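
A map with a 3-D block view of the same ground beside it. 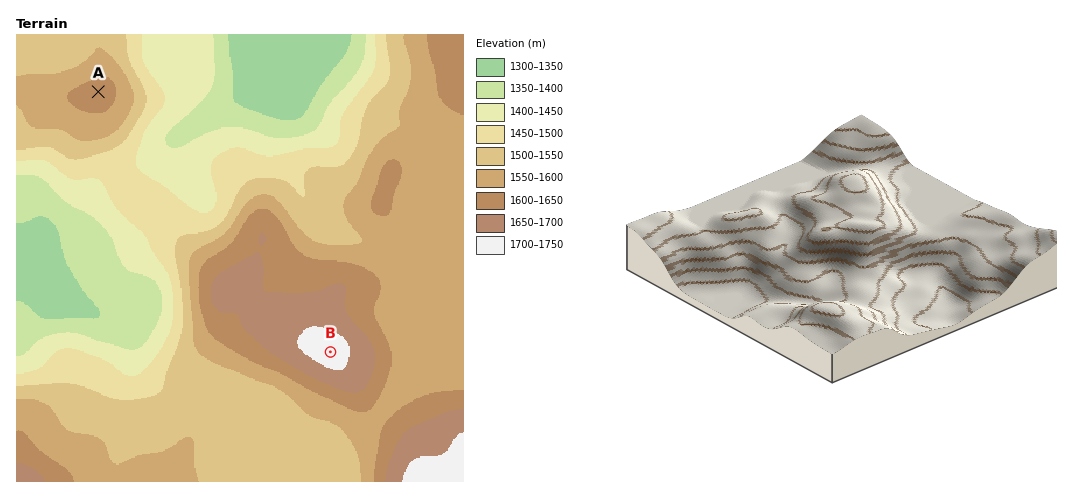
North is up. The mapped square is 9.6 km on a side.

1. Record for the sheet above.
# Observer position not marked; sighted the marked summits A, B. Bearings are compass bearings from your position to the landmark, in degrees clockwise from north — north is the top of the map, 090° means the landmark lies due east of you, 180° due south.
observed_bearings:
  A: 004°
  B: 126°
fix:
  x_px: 92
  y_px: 179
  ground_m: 1450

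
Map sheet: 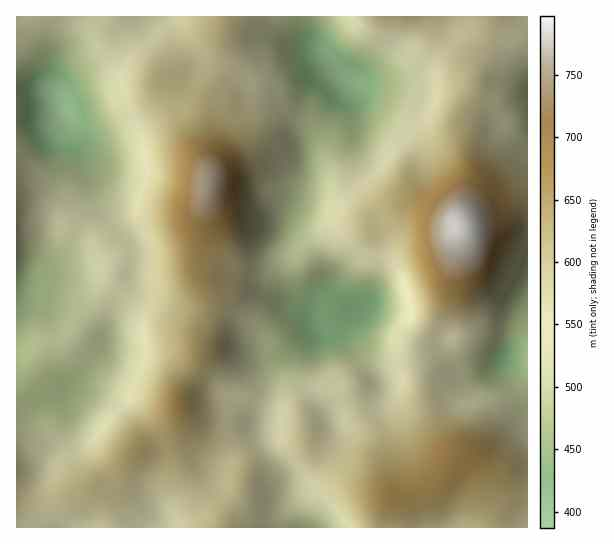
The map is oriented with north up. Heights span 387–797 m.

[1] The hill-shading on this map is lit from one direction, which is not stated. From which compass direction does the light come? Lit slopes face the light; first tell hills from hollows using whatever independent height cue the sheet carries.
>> W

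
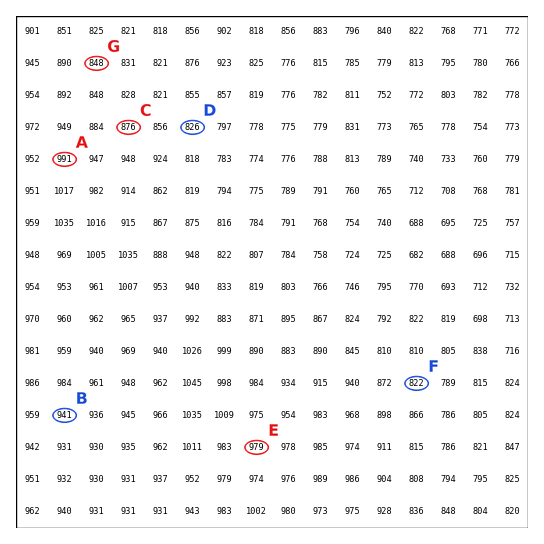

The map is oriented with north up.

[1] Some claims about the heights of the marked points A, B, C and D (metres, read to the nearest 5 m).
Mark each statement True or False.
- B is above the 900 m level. True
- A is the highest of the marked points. True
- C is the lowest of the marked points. False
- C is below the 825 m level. False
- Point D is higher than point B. False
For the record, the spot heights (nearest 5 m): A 990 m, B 940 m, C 875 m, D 825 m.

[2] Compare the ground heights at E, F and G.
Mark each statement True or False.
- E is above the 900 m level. True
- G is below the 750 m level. False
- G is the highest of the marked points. False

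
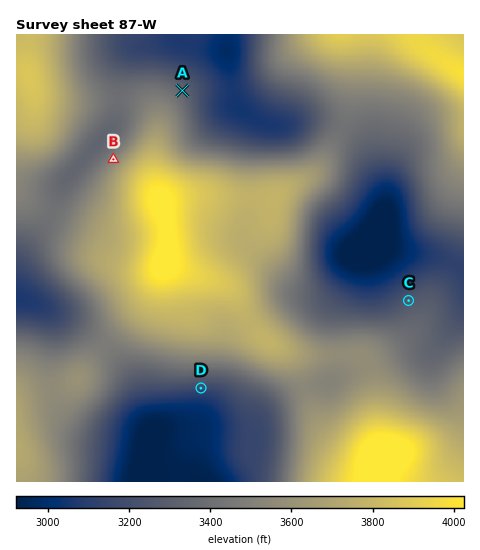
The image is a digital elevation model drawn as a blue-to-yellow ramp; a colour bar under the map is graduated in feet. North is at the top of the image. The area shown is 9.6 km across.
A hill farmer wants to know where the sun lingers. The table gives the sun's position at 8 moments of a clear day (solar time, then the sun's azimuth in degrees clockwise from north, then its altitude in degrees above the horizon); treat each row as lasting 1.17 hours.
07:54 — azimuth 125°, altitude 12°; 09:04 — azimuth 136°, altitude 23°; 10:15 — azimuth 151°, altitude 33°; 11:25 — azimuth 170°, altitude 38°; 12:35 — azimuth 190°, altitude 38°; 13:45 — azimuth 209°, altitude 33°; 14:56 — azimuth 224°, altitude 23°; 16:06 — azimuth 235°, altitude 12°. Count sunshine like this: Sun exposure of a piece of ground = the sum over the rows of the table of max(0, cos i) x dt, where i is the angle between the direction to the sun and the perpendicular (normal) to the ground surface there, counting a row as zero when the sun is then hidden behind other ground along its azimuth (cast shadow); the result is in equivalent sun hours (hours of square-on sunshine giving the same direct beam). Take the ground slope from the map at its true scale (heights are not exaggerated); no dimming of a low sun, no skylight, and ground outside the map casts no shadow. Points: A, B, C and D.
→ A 3.6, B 3.2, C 3.6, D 5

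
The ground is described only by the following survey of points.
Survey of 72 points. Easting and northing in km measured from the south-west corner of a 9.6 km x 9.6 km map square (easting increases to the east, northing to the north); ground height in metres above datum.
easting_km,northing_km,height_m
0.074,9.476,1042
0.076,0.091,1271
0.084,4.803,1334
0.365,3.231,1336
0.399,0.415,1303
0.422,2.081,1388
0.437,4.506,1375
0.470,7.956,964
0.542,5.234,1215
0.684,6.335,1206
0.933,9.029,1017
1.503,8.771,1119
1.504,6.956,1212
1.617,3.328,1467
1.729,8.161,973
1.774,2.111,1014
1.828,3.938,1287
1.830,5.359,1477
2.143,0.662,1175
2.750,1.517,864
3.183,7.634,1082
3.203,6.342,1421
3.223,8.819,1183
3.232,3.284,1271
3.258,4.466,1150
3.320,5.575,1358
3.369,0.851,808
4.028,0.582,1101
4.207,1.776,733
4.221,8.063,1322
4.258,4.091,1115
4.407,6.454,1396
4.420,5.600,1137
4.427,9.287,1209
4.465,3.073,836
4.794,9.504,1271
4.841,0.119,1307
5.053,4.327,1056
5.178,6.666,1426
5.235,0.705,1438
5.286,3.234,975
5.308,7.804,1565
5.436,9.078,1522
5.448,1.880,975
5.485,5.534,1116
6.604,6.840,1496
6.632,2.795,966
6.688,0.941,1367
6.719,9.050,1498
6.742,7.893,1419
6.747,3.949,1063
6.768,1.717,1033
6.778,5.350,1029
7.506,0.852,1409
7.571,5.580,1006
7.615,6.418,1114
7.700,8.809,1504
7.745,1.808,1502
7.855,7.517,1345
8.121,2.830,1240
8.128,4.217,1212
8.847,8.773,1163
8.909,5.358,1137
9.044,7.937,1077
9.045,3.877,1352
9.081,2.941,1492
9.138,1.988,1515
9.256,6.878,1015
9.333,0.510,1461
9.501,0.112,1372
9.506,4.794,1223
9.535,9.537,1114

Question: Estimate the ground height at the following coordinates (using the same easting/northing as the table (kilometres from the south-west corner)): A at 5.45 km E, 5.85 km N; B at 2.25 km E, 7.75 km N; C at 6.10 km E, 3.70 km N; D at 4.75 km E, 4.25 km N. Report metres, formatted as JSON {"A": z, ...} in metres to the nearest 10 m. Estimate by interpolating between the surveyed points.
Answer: {"A": 1130, "B": 1060, "C": 960, "D": 960}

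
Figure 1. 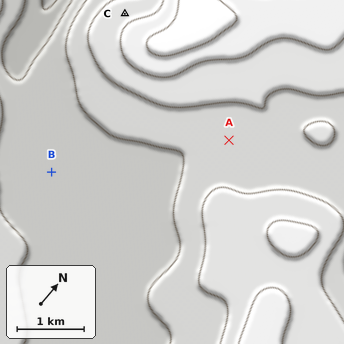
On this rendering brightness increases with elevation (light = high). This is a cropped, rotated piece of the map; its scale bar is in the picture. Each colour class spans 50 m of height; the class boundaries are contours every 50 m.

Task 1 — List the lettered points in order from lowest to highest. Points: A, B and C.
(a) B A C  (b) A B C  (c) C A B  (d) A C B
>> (a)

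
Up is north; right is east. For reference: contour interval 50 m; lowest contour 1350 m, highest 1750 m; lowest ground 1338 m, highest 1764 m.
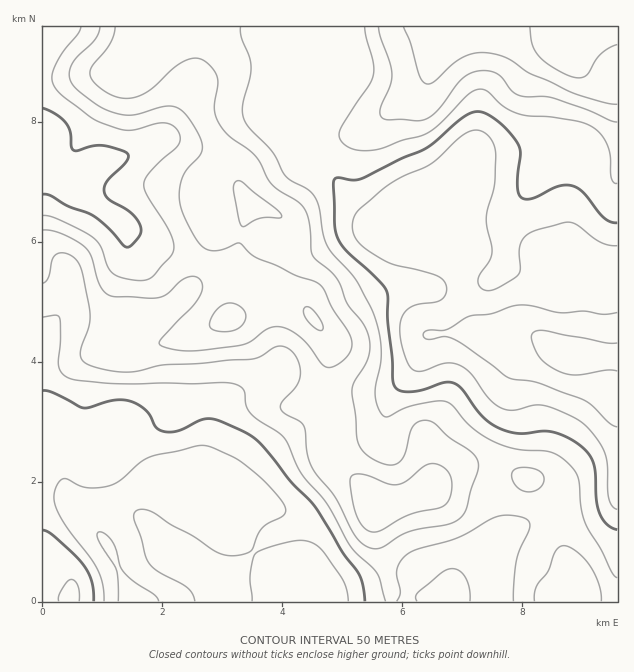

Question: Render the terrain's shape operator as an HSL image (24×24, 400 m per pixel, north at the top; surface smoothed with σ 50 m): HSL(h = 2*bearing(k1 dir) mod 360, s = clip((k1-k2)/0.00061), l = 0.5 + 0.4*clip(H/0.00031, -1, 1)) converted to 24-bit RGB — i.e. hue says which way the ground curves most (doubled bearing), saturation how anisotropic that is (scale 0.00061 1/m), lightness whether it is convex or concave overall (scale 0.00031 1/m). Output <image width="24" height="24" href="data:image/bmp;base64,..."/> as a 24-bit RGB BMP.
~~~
<image width="24" height="24" href="data:image/bmp;base64,Qk32BgAAAAAAADYAAAAoAAAAGAAAABgAAAABABgAAAAAAMAGAAATCwAAEwsAAAAAAAAAAAAAWDzP9/vQRRblKgJIYycbWGkeWdIlkb2BhHaWYFp+fH9/f2yALBZBpNItxOWHVm6tkIGkwcOhSjyKFh97ydWsVWC08PjTEwCyLcaG3f7NUABbaQKIrpXU1Obzsfb4Y2fOvliZdmJqcHtjbTRmVwg7qP8VbvkAJlMqVplGuJZogUyGG0KDxb6FZqxq2PenOQlsrPm5qB4JMwApSTx/dt6He9uTpDo9ZCwssER5un6tjF+cQhBUsB6j/v/Mgr45P00sTmsNMmMGNnQwH2hjjKhgwNiVqsxuGha2/rseNQQXMy5redjIltWph0Q0gU9RgH9/Uoh3ol9bkSFlTghQV8m57PPY6Lz0ckjKmcfHg+TmJ0yzP3U0HXIRrOpCt+FSAUhZuDorr0GeT6ZfGKwqiWhEgXZ2gH9/hXlyfVxcXR01bxQ7N3KPdv+utvbEh2v377X/3OPvaF63LB9vxkzNo924O9N25e6SAQoyhVONc2WewqDHw35RJWMgbX9Lf3VtkVBPeDJgaj+DXjTM1vXlkf/Lcu+vORFby3A358Gp3GXdESHij+D+3df0opPe6dTLGwBvkEiYd7NiUJF801yq3Eu+lbYwGFkZemxIXklYS4JWKKyo3vXJnORYO1AfHQwnv9pnlc1qfKW4bbXoOIrGpElPv3t0x6+OSACkX0KByamGRHNAQ2Q9tVZ53aO8XEC2T0yYc0/If5XVLuKdWucz2c6TTmmXAEKk2vHv1aWoWMNcQmtZUStPo6JUnrB5t4x6SyFrWDcpqaAdjEwgNkcaRpQoeaZJrFOJRJasLcvFXMTbxYPe28F1s8tLjbQ8AFtKL5947IeP0K6OQztfNDxojMaPdpiuyTR+lzmFZgr/64nQ12LbmY/hKrBQXGsmbXwfSGQlSIAiF3ohRTkp/5o708cvo9xQCKJxBS0uqcRM4aSLhzWdRYtsX70tTSocaVchvHlMEi5jyqXcyNLzsaX36MX/2qz/0J7oiVu4RN9VIFlOIBMg0/t7y+/f3O/hMZq/CBYrXJMjx6EhYiUusI1Le0EyZzQnd2IyiHwUG3x+RItL6rU4RnIsOGsmM17U7a/77NT32s7xSgLYNoX1zP/bgMjh37SqiRdcJQ4jZHgTenYYdV8eYXEeURoUlIUyTZR+jLaeGrljGxNS/a5RflIiXJkVAXYiImI538iDx1CJZj7Njefx4fa+ZmhCuERB9gDgWBzorM3bYB/Nz4iHUEyPU17CvOXnUZXahoispWHXBAIx9JSJ1KWbquK+P258FHRviNZweZq7ksnYS82p2KqKko3OXEvKdjvekHXg0WLENhas7LrrjIPfbMbjknK9j0GDlY1udQ0RDwwnceE25e/QvJKugcXjDJXtTqpxsb42blIenX0ELf8IQ4FCURIvWRwWeV0wgm9ceYB+i48g181sZ0hAclRCgVpoqnc6URZQT9PFYf/BruW1sePYaVy2WiFjckJM1YNNgjiB2PnSW8hSNCAdNxlEgH9/gH9/gH9/fn2Ahx/A2aZiZHJQZIiHfS5+2pt1QHv/qO3vYd+2ftN4pWZEdTZCXD93ZE+Ek86TxPr/y83y50m2kA+CGHMhS39ef4B/f3+Afn6AIkmZ8oakvItxQVtmNjR53t+2ZazIq3KrwZFDi5Qbbmgofn1FOWNtYY6trO2hMKQnUjImxAg3oQ1jzoprG14XJF8TXINbf3+AJjpouGl46sTHV0/OI27d39urh49rTnSXvrHe47r3x2jSmalfHcjBN9/Ewt+7s0DAaB1Zfhg+sGJ3yXp2qnB5hqBKAG0VQX1dNi5sdZQ+3dhkl1VQM0Nl5slMgbOcUeXWc9/gOyzk+Mz/3Nf0QFrcQaxmg503Wg82fj+OWV3XsIbg5ZrV1X+93nCDftA/Bi0bIRIYkcIqn8M5jm1FLhkc6/AAo+TNhs3QQXCAOy5OmnxD/2cnlictoZA/Y2Y3RDhuf4B/QH5aLmyJ2Y7X743f57Hc8tTYDiSdDxyT0M1uh5s9ZRwefD8tg+uGhNgAOEMSLhYRQD4aMmMm2H9vwYmZuoKgcm6jLE56f3+Af4B/K3NmNmVU1jc81ZCF9LqrYSaDCyAzzLaDzkeshT/J0Pv0ccTj8bROPzsWCkUdYIKAQn5hPqw1xpKFp4SRv4qyNSmJf3+Af3+AamiAKhE4y8Q4lsR55pqg1DvnHz3tNbvdr1fU1fbrhL+mY1Z14ZSrza3mcMjmD0p+f4B/WIJcoqo5sqhGkopOUTp1f3+Af3+ATz1/Vxel0eW9YK59t2txtpLKQ3XGRDCpgqnFxsqOoniNXGCj"/>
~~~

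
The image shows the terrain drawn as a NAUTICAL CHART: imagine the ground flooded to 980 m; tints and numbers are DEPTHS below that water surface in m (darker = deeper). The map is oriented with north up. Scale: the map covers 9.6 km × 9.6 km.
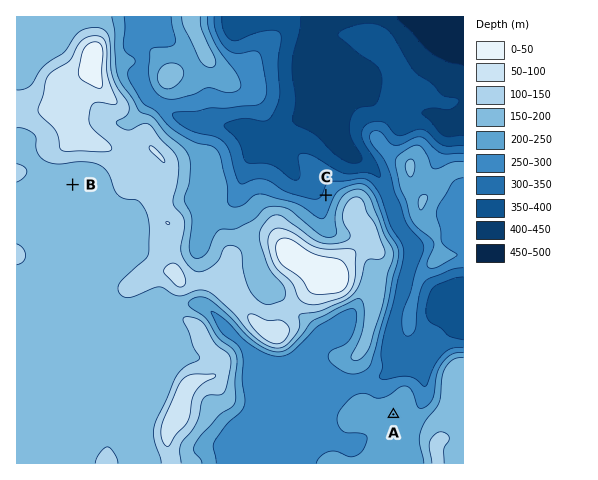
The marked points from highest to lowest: B A C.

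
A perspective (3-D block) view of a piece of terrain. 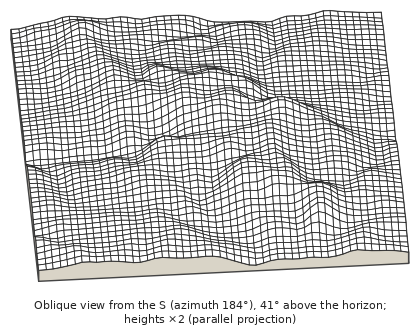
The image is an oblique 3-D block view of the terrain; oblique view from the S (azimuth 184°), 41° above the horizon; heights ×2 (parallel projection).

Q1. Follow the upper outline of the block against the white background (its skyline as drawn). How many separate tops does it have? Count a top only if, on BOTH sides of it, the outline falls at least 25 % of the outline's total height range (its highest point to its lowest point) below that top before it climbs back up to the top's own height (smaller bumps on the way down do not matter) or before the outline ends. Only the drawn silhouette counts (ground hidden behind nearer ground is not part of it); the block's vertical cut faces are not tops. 0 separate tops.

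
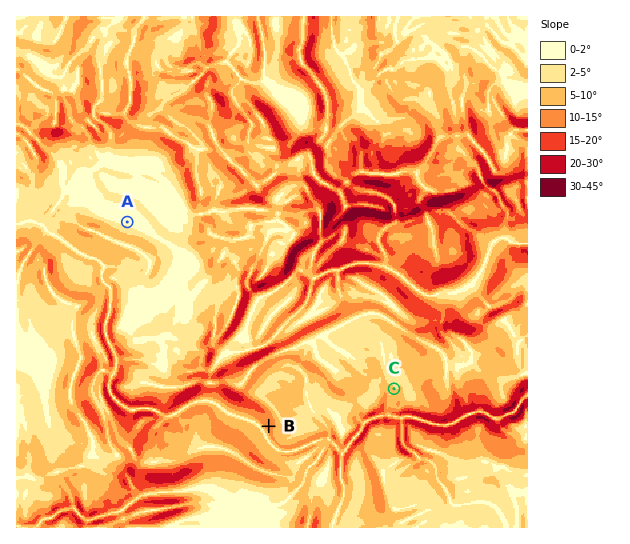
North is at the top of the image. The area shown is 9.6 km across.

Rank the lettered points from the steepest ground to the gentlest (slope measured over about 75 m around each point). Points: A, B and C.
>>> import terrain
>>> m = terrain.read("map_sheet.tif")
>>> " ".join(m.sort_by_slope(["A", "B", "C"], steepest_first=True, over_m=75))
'B C A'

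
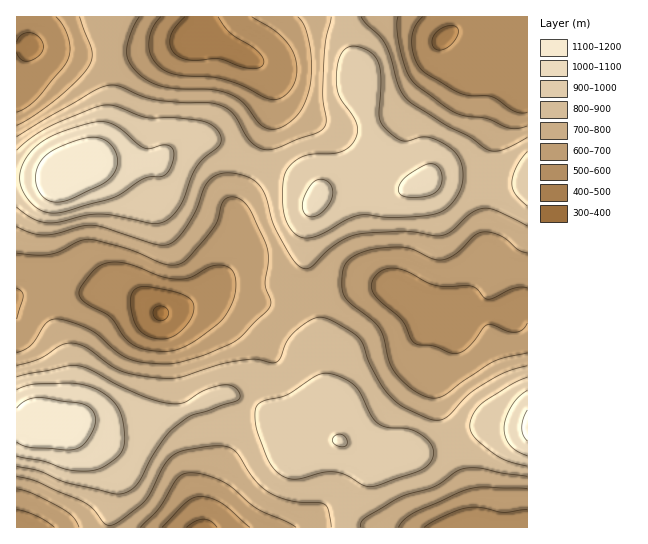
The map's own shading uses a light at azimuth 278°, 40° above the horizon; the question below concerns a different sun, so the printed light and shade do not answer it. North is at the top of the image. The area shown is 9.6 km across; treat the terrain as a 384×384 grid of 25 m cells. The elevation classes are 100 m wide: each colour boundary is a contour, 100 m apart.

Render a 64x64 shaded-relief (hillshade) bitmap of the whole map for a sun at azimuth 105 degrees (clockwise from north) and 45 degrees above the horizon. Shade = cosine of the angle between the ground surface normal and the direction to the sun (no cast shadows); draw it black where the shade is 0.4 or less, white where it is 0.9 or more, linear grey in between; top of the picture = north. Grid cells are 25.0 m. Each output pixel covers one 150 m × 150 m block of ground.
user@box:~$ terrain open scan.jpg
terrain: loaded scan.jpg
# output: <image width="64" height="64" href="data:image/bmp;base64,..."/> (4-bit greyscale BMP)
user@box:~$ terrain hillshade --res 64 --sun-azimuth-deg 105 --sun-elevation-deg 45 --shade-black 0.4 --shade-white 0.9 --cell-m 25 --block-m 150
<image width="64" height="64" href="data:image/bmp;base64,Qk12CAAAAAAAAHYAAAAoAAAAQAAAAEAAAAABAAQAAAAAAAAIAAATCwAAEwsAABAAAAAAAAAAAAAAABEREQAiIiIAMzMzAERERABVVVUAZmZmAHd3dwCIiIgAmZmZAKqqqgC7u7sAzMzMAN3d3QDu7u4A////AKmHdlVFeb3u7u7tuYdmZ3iIh3Z4mqvM3d3d3LqYiZqqmYd2ZVZ5vN7u7u3Kh2ZmeIiIh4iZq7zN3d3cy6mZmqqYd3dmZnis3e7u3cqHZmZ4iImZiImavMzMzM3Mupmaqoh3Znd3eKve7/7cuodmZneImqqZiIq8zMzMzcy6qqqqh3Zmd4iJq97//typh3ZmZ3iau6mHibzMy7zN3LuqqqqHZlZ4mZmr3v/+26mIdmZmeJu7uod5q8zLvM3cu6mamYdmVomaqqve//7LqYh3ZmZ4mru6mImru7vM3cy6mZmYh3Zniqu7u97//sqZmIdlVmiau6qYmaqru8zdy6qYiIiIiHiavMu7ze/9yqqZh2VVZ5qqqZmqqqqrzdzKmYd3d4iZmavMzLvN3u3LqqmXZVZniZmZmqqqmZvMzLmIdmZmeKqqq83cu7zd3cu7qphlVniIiImau6mYmru7qId2VEV4q7u7zdzLu8zcy7u6mGZneIiHeJq7qYiJqqmHd3ZTM2ebu7vM3cy7vMu7u7qodmeImYd4mru6mImpl2ZWdlMiVoq6qrzd3Lu7u7u7u6l3d4iZiIiau7qZiZl2VEVmUyJFeamZq8zMuqqqqqq7qYh3iIiIiaq8u6qZmHUzNFZTIURomIiavMu6qZmYmaqqmYiIiIiJq7zLu6qYdTIjRVMhNGd4iImruqmZiHd4maqpmId3eImrvMy7uql1MhI0QyIzVmd3iaqpmYiHZmeImqqYh2Z3iaq8zMu6qYZCIiMzIjNFVneJqpmIh3ZlVWeJqpmGZmeJmrzNzLqph1QyIjMiM0RVZ4mqmId3ZlREVXiZqYdmZ4mavM3cupmYdUMzMzMzNEVomqqph2ZlREREVniZh2Z3iaq83dy6mZmHVEREQzMzRWiau6qXdlRERERVZ4iHd3iZqrzd3bqZmZh2VVVVRDRFeJq7u6h2VDNERVVmeHd3eJqqvN7typmZmIdnd2ZERFZ4mrvMuodUM0RVVVZ3ZmZ4mqq83d3KmZmZiHiId0RFZ4mau8zLqGQzRFVVVndmVmiaqqvN3LqZmZmIiZmHVVZ4iZqrzd25ZDNEVVVWd2ZVZ5qqq7zMupmZmYiZqYhVVomZmavN7duFREVVVVZ3dmZomqqru7uqmZmZiJqqmGZniaqqqr3u25ZVVmVVVnh3dniaqru7upmZmZmJmqqYd3eKqqqqvN3Kl2d3dlRWeIh3iau7u7uqmJmZmZmaqpmIiJq7u7u8zLmIiZmGVEV3iIiavMzMu7qYiZqpmZmqqpmZmru7u7u6mIiau5hlRWd3iKvM3dzLupiJmqqpmaqqmZmau8zLuqh3iazMqXZVZmd5q83d3Mu6mIiau6qZmaqqmaq8zMuph2eKvdy5h2ZVVnis3d3My6mYiJq7upiJmqqqq7u7uqh2Z4rN3LqYh2VFaKzd3MzLqph4m8zLqIiZmaq7zLqpmHZ4m93cu6mXZERorN3cy7uqmHibzdypd4iZqrzMupiHd4ms3dy7qphkM1is3dzLuqqYiJvN3KmHeIiavMy5h3d4mrze3Mu6l1MjWKzd3LuqqqmZq93cqYd3d4mrzLmHeIiaze7ty7qXQiJHq93cuqqqqZqr3dypiHdmaJvMupiImZrN7u3LuoYyEjabzdy6qaqqqrzd3KmId1VXm8y7qpqZmr3v7ty5hjIRNYrN3LqZmqq7zN3cqYd3M0aLzMy7u6qave/+3Ll1QhI1erzMuoiJqrvN7cuph2YzNYrN3MzMupq87/7suXZDIjV5rMy5h3iaq83u26h2ZiI1ebzczd3Lqrzv/typhlRDRWiry6mHd4ibze7bmGZVIjRoq8zN3cuqrO/+26mHZlRFZ5q7qYh2d4q97tyXZUMRJGiau83dy6qs3u7bqZiHZVVniaqpiHdmebze3KhkMgEjV4mavd3Lqave7cuqqYdlVWeIiZmZh2Zoq93cqGQyABNGd4m83cupq83cy7u6l2VVZ3d3iZmYdmebzMuodSEAATRWeKvMupiavMzMzLuXZVVmd2Z4mqmHZ5q7u6l1MQAAE0Rnmry6iImru7vMy6hkRWZmZWeaqph4mqqqqYZCAAABI0Z5q6mHiJqqu83cqGVFZmZlaJqqmYmqqZmZmFMAAAAiNWiqqYd3iJmrzdy5dUVWZlVoqqqZmqqZiJmpdRAAABI0aJqZh3d3iJq83Ll2RFVVVnm7uqqqqqmIiaqHMgAAEiNXiZmHd3ZniavMuYZEQ0RWirzLuqq6qYeJqphUIREiM1eJmYd2ZmZ4mrupdkMiI1eazdy7qrqpiImrqXUyIiM0VomZmHdmVmeJqpl2QhASR5vN3cu6uqmYiau6h1MzM0VniqqZh2ZmZ4iZmHZCAAE2m97u3LqqqpmJqrqHZEMzRWeau6qYdmZ4iZiHdkIAADWL3v/tuqmZmZmqqph1RENFaKu7u6mHd3iZmIdlQgAANYrO//7KmImZmZqqmXZUREV5rMzMuph3iZmYh2ZDEAE1is3//tuYiJmZqqqph1QzRXm83d3LqYeImZh3ZlMREkaJve//7Kh4iZmqu6qHZDNFeb3e7ty6mIiZiHd2VCIjRom87//sqYeImaq7qodlQ0V6ze7u7cuYiIiId3dkMzRnmqze/+25iHiJq7uqh2VDRXrN7u7u26h3d3h3d2VEVniavN7v7cuYiImru6qHZURFes3u7u7cqXdmd3eHdlVniaq7ze7ty6mIiaq7"/>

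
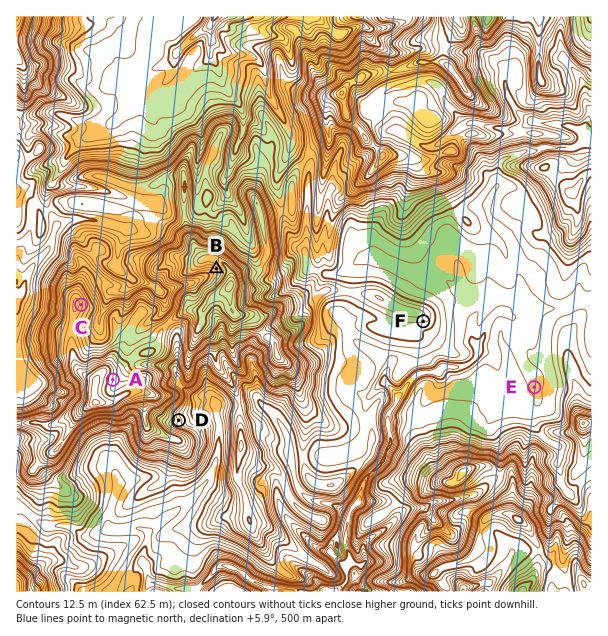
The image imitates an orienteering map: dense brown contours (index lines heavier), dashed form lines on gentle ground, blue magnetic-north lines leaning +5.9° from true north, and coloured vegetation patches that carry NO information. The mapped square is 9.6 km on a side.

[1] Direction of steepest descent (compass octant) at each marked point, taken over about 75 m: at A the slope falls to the E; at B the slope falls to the SW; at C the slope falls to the E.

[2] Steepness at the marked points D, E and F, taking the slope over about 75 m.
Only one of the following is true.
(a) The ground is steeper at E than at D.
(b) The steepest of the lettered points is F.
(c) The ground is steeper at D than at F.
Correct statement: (c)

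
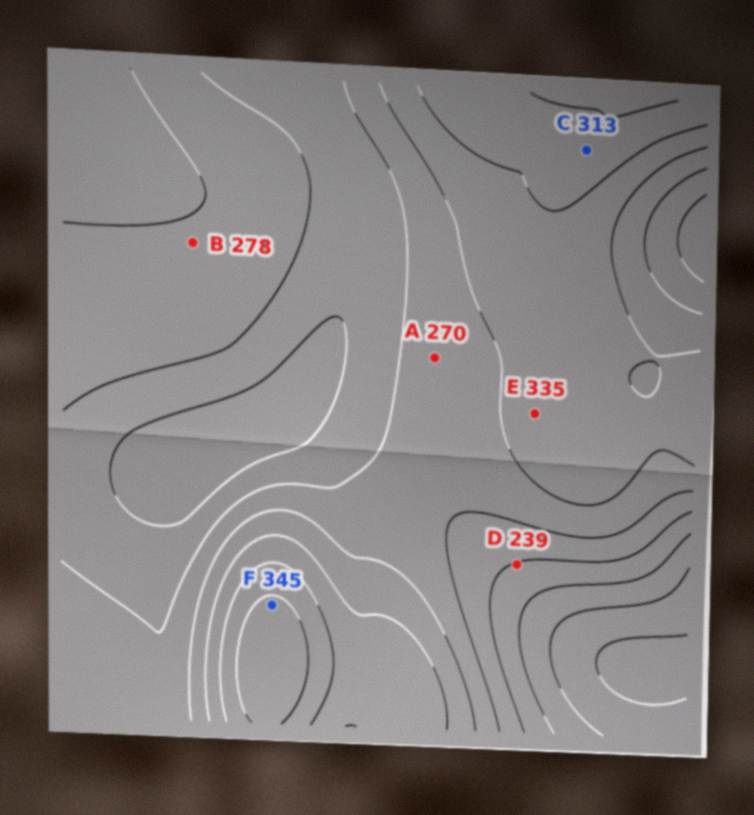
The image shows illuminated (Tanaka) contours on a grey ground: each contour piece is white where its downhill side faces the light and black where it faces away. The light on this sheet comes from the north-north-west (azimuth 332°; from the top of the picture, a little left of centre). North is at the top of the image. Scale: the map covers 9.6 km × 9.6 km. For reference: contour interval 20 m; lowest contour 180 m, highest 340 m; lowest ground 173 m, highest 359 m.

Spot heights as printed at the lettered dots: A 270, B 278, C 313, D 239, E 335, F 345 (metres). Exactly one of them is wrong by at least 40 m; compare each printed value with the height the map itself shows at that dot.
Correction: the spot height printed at E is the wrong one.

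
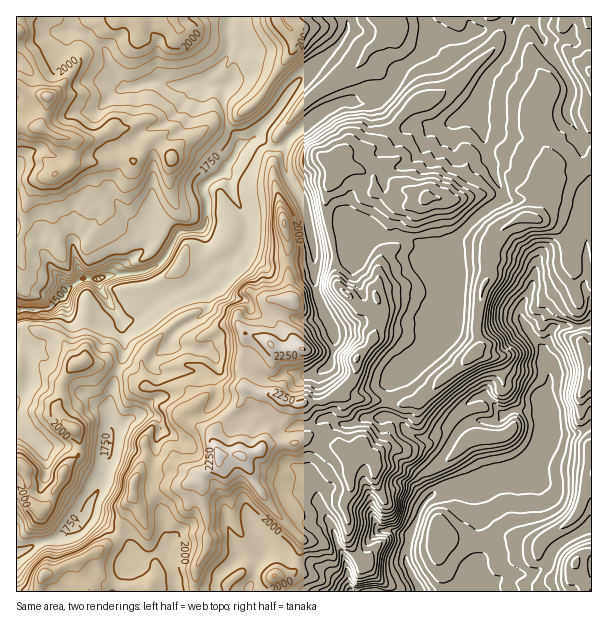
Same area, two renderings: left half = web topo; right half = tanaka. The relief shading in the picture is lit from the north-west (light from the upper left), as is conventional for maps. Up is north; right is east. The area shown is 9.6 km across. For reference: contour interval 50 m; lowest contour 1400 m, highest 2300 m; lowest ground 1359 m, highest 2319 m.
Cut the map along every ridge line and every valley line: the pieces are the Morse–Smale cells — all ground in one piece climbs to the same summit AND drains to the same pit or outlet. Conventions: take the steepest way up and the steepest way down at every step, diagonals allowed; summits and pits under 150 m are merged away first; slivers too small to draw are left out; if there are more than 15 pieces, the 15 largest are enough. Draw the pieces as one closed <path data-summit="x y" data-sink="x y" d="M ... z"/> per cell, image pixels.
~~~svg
<path data-summit="219 455" data-sink="17 311" d="M591 16l-244 0 1 13-8 13-38 33-44 59-20 13-12 23-22 16 4 21 0 12-2 6-5 5-21 2-14 25-10 9-9 5-31 3-15 4-20 0-14 12-3 10 6 15 5 5 8 4 28 1 8-3 1-3 2 1 2 34-9 21-7 33 2 11-2 49-5 14-13 22-4 11 18 8 10 9 13 7 5 10 0 12 2 3 9-6 21-6 4 2 7 22 1 15 18 0 2-24 10-19 0-32-4-16-2-23 3-3 10-5 5-5 0-12-4-8-2-10 29-32 5-14 15 6 14 2 6 6 9 2 34-2 15-8 12 4 32 2 19 4 18-4 56-49 4-4-4-24 5-32 7-13 2-29 6-13 10-10 13-8 17 0 4-3 4-11 2-21 5-8 21-1 20-12z"/><path data-summit="219 455" data-sink="420 591" d="M591 163l-19 11-21 1-5 8-2 21-4 11-4 3-17 0-13 8-10 10-6 13-2 29-6 9-2 13-4 23 4 24-12 13-22 16-26 24-21 4-16-4-32-2-12-4-15 8-34 2-9-2-6-6-14-2-13-6-4 2-3 12-29 32 0 6 6 12 0 12-5 5-10 5-3 3 2 23 4 16 0 32-10 19-1 25 281-1-4-19 8-17 0-9-5-52-3-6 23-12 24-6 21-21 8-18-2-9 1-11-5-10 8-20-2-13-4-9 0-12 4-6 0-6 7-9 27 0 10-3z"/><path data-summit="47 96" data-sink="17 311" d="M230 16l-214 1 0 16 3 11 17 24 2 19 4 6 6 3-2 15-7 16-23-1 1 184 33-2 16-14 3-6 12-10 20 0 15-4 31-3 9-5 10-9 14-25 21-2 5-5 2-18-4-21 22-16 14-24-2-8-10-12-5-25 1-12-8-4-11-1 24-30z"/><path data-summit="426 198" data-sink="17 311" d="M378 102l-34 0-15 6-15 8-28 27 0 28 16 29 13 54 19-2-8-34 0-23 8-18-1-13 21 4 18 8 2 4 0 11 13 8 11-1 7-6 8 0 10 4 3 2-3 2-21 6-8 7-4 14 0 9 11 0 28 12 6 0 17-7 30-29 20-14 0-7-6-11-14-49-7-14-1-9-16 12-18 7-8 0-12-5-16 4-14-10z"/><path data-summit="24 467" data-sink="17 311" d="M63 296l-15 13 2 17-6 15-6 5-11 2-2 2 5 16 0 12-4 9-10 12 1 154 22-11 15-2 21-12 11-13 4-11 12-19 6-17 2-27 0-22-2-11 7-33 9-21-2-34-2-1-1 3-8 3-33-3-8-7z"/><path data-summit="576 563" data-sink="420 591" d="M591 426l-18 8-15 0-10-2-8 17-21 21-24 6-23 12 3 6 5 52 0 9-8 17 5 20 115-1z"/><path data-summit="282 17" data-sink="17 311" d="M345 16l-115 1-1 37-24 30 11 1 8 4-1 12 5 25 7 8 5 11 18-11 44-59 38-33 8-13z"/><path data-summit="44 575" data-sink="17 311" d="M89 516l-3 0-11 12-12 7-9 5-15 2-23 12 1 38 21 0 6-18 9-2 21-10 2 2 3 17 11 11 38 0 9-3 12 3 27-1-1-15-8-23-11 0-13 5-9 6-2-3 0-12-5-10z"/><path data-summit="591 374" data-sink="420 591" d="M591 324l-9 2-27 0-5 6-2 9-4 6 0 12 4 9 2 13-8 20 5 10 0 17 4 5 22 1 19-9z"/><path data-summit="426 198" data-sink="420 591" d="M335 164l-3 1 2 12-8 18 0 23 9 35 15-5 7-8 8 0 6-4 18 0 5-23 8-7 14-2 10-6-13-6-8 0-7 6-11 1-13-8 0-11-2-4-18-8z"/><path data-summit="219 455" data-sink="420 591" d="M389 236l-18 0-6 4-8 0-7 8-16 6 2 25 2 8 24 21 10 0 6-3 0-33 6-18 7-8z"/><path data-summit="47 96" data-sink="420 591" d="M17 34l-1 91 23 2 7-16 2-15-6-2-4-7-2-19-8-14-8-7z"/><path data-summit="219 455" data-sink="17 311" d="M47 308l-31 3 1 87 9-11 4-9 0-12-5-16 2-2 11-2 6-5 4-6 2-15z"/><path data-summit="44 575" data-sink="420 591" d="M74 562l-21 10-9 2-4 7-2 10 51 1-10-11-3-17z"/>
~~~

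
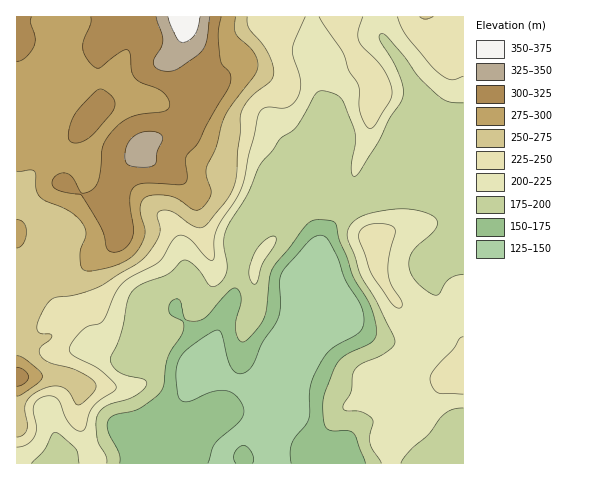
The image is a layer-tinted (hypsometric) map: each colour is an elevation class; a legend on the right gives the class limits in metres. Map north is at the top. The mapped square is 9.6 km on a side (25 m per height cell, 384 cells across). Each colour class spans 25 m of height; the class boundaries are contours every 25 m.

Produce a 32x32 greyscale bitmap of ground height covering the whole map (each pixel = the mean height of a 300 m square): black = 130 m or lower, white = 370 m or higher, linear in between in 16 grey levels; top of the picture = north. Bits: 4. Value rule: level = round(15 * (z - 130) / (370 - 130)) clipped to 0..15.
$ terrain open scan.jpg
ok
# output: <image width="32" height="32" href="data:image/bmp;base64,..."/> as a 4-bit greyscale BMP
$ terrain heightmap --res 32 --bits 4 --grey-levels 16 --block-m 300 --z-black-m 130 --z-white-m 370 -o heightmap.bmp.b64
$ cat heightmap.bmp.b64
<image width="32" height="32" href="data:image/bmp;base64,Qk12AgAAAAAAAHYAAAAoAAAAIAAAACAAAAABAAQAAAAAAAACAAATCwAAEwsAABAAAAAAAAAAAAAAABEREQAiIiIAMzMzAERERABVVVUAZmZmAHd3dwCIiIgAmZmZAKqqqgC7u7sAzMzMAN3d3QDu7u4A////AFRERUMiIiEREQEiIiRVQzRlRFVCIiIiEREBIiI1ZVREhlVlMiIiIiEQARIzNFVVRIZWdTMyIiIiEQASREREVUSGV4dUQyESIhAAEkRVVFVVqHiIdlQxEREQABI0VVVWZrmIh2REMREREAARNFVVVmeYd2VUNDIREiEAASNEVVVmiHZVVDNDERIhAAASI0VVVoh3ZlRDMyISMhAAARJFVVaId3ZlQzMzIkMhAAATVlVVmHd3ZUMzNDIzIQAAFGZVVZiIiHZEMzRDRCEAATVmVEWIiJmHZVRFVEQhAAJGZUREiIiaqYdlVlREMhASVmVERJiJmruodVZTREMRE2dlRESYiJq7qXZ3UzREIiRnZlREmIiavKh3iGQzRDMzVVVVRImZq8yoiJmGQzMzMzRERESJq7u7qqqpl1MzMzRDMzMzmauqvLu7qZhkMzM0QzMzM5mqqrzMy6mYZEMzNFQzNESaqqq83Mu6mGVEMzNUMzMzmaq7u8zMuph1VEMzVUMzM5mqu7u7u7uodlVDNFZTMzOZqru7u7vLqXZmVDRnZDNEqqqru7u7y7qHd2RFZ2VEVaqqq7u7vMu6mHdlVmdkRWaqqqu7vMzLuql2VVZ2VFZmuqqru7vd3LqYdlVWZUVmZruqq7u7zuy5h3ZlZmVFd3a6qqu7u97tuYd3ZmdlVnd3"/>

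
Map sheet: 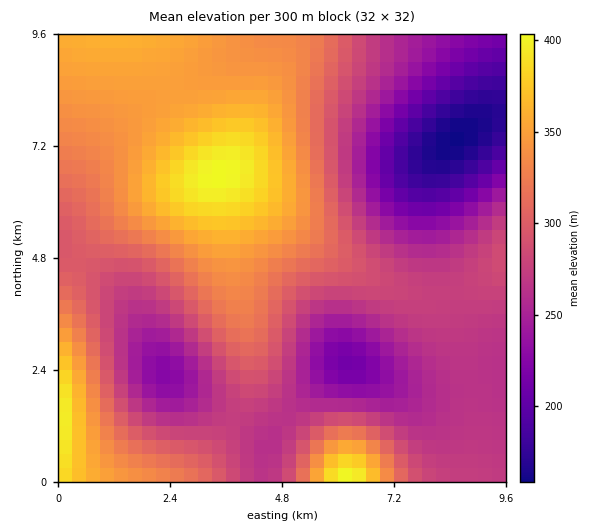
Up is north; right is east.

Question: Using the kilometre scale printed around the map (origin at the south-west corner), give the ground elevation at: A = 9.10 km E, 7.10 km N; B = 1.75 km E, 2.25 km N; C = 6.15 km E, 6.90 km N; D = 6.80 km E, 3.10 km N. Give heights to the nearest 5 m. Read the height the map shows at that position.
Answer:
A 175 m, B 240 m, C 270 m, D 240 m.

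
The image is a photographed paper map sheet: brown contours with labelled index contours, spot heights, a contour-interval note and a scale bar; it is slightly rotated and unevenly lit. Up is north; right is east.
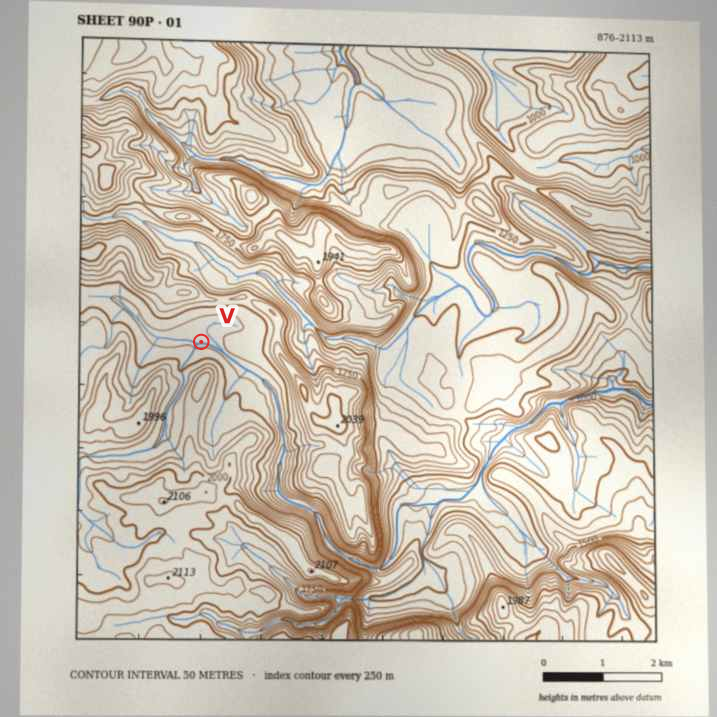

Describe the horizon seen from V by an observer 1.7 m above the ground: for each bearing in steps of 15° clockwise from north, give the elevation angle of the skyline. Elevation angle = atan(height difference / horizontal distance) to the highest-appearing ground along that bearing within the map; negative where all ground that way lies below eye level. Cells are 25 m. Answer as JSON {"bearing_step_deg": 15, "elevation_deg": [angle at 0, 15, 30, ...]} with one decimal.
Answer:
{"bearing_step_deg": 15, "elevation_deg": [10.7, 9.1, 7.5, 6.2, 7.1, 6.2, 7.4, 9.1, 8.4, 6.2, 13.4, 22.0, 22.1, 13.7, 8.6, 13.5, 8.9, 9.0, 6.9, 2.4, 5.2, 10.4, 13.4, 14.7]}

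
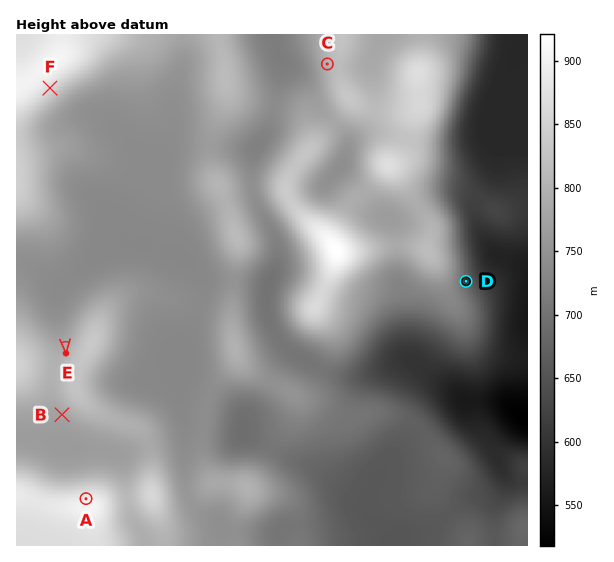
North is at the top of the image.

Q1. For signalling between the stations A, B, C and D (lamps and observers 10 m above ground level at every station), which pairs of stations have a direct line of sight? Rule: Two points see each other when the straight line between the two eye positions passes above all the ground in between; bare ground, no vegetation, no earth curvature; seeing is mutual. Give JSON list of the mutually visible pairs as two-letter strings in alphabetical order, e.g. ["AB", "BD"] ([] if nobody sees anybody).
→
["AB", "AC"]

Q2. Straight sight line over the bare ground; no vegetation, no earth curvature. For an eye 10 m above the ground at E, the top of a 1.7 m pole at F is in view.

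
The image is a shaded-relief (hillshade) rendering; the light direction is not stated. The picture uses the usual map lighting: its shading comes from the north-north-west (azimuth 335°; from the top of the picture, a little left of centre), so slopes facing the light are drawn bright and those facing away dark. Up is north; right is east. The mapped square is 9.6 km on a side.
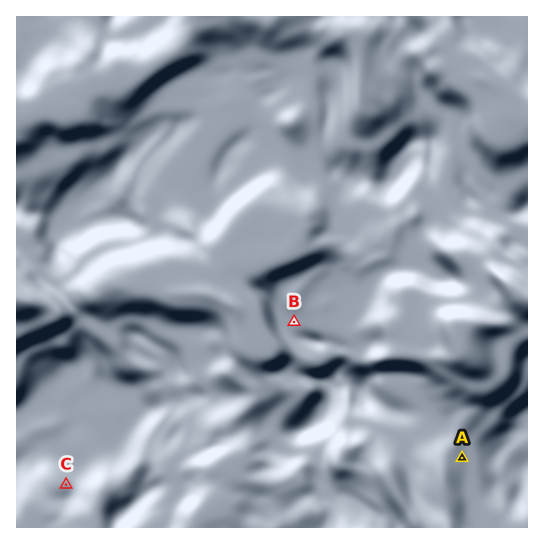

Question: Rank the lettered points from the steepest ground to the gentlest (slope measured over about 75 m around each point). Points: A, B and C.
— C A B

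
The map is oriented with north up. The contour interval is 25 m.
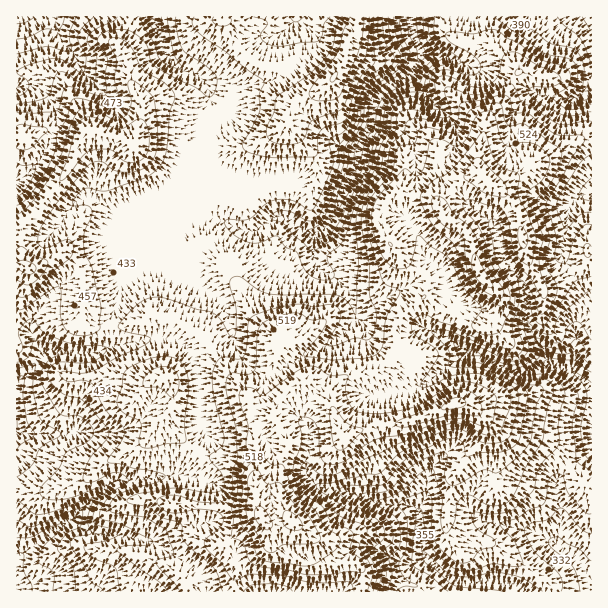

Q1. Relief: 290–615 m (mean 450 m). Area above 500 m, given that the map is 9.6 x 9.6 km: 22.6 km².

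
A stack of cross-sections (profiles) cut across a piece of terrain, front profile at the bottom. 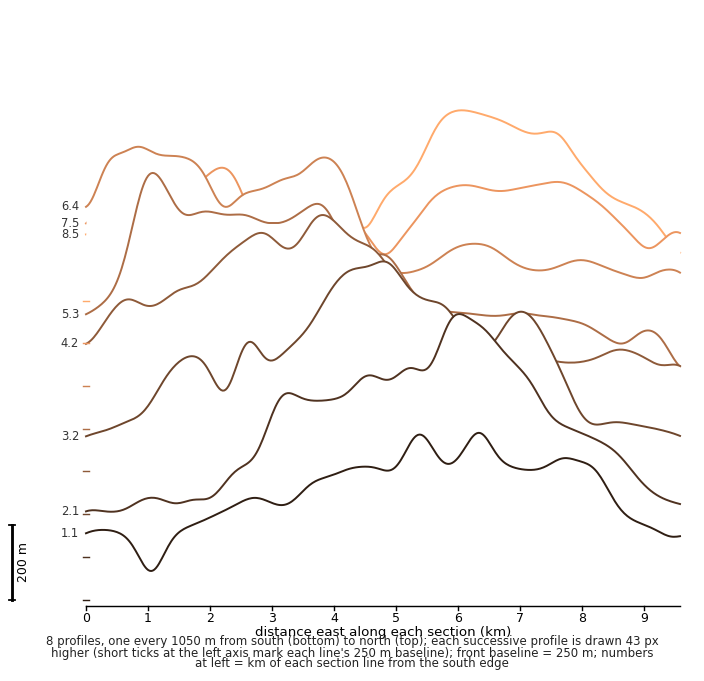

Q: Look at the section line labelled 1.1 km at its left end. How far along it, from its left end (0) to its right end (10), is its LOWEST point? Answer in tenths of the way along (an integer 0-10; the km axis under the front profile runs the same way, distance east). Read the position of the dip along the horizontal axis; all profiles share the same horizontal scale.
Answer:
1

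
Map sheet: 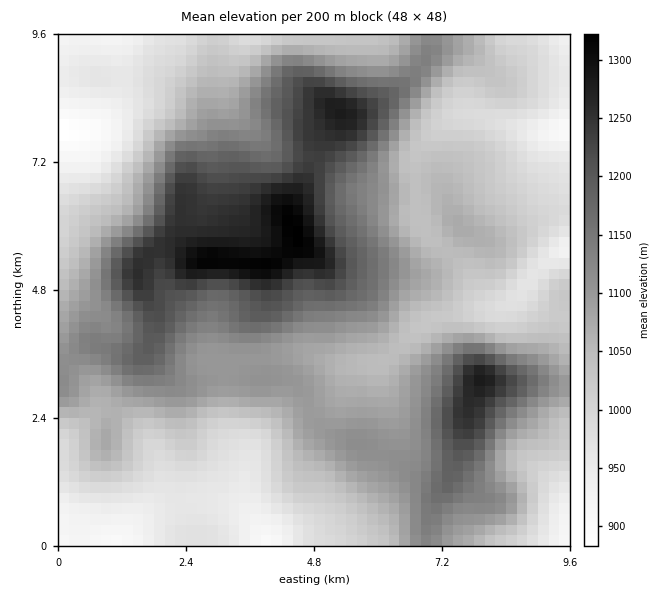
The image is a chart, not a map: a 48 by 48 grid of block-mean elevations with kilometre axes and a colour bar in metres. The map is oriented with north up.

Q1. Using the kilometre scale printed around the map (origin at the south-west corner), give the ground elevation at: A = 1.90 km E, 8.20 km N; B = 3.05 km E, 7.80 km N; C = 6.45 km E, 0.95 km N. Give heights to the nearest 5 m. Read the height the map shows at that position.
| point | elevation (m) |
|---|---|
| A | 995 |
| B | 1125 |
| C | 1100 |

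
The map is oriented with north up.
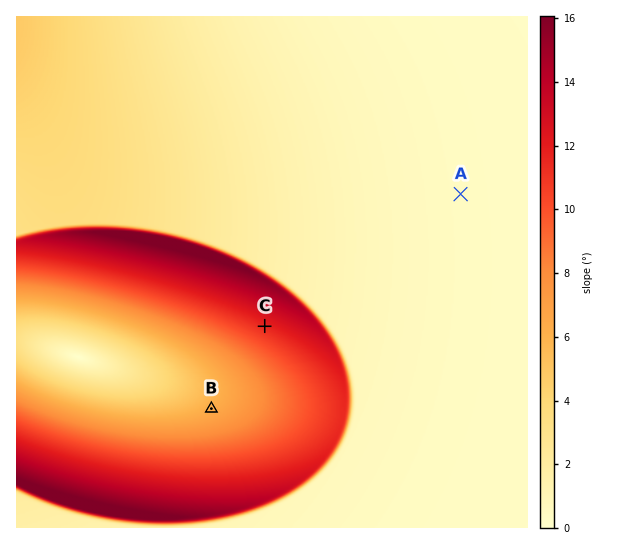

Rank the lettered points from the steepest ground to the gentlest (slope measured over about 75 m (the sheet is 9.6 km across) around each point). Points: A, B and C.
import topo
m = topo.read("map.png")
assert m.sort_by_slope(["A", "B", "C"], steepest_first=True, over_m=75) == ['C', 'B', 'A']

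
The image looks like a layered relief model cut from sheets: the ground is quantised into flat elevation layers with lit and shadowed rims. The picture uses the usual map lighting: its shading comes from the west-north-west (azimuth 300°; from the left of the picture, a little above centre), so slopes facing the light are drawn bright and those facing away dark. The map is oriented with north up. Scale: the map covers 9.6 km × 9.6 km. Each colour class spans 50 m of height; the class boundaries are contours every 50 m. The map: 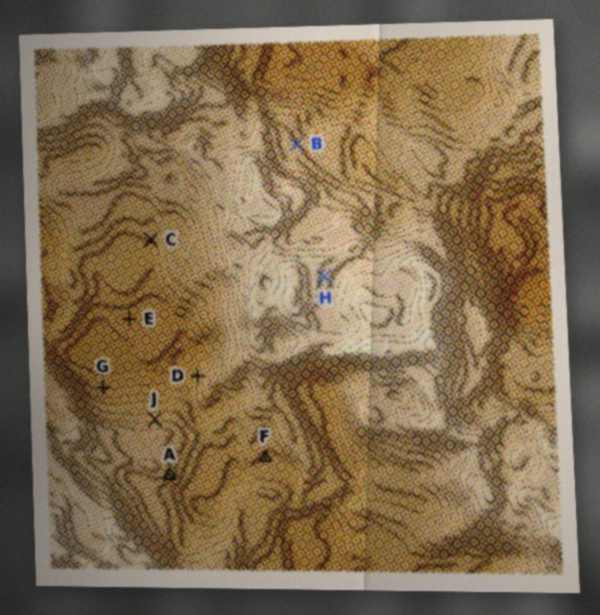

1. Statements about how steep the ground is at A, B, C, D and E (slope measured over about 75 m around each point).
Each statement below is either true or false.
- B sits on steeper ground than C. true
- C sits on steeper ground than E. true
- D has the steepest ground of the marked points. true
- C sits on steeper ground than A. false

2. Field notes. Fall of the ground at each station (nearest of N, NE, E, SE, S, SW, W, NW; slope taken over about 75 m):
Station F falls SE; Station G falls N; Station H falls E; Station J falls N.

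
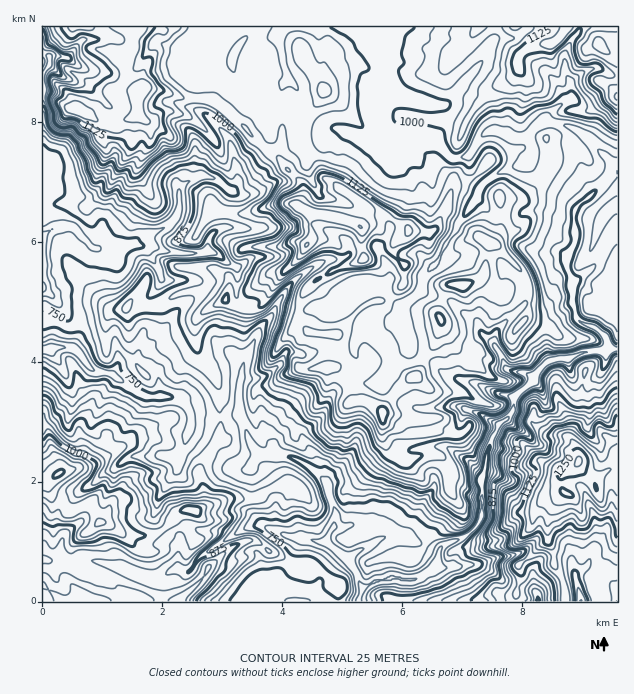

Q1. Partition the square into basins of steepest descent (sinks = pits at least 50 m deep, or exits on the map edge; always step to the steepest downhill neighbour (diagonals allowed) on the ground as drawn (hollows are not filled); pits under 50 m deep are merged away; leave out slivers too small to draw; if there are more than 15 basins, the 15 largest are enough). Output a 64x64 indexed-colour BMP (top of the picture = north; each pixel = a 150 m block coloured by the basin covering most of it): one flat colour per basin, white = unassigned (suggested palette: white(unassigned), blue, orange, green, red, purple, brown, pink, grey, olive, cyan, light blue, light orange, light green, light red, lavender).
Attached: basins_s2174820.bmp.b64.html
<image width="64" height="64" href="data:image/bmp;base64,Qk12CAAAAAAAAHYAAAAoAAAAQAAAAEAAAAABAAQAAAAAAAAIAAATCwAAEwsAABAAAAAAAAAA////ALR3HwAOf/8ALKAsACgn1gC9Z5QAS1aMAMJ34wB/f38AIr28AM++FwDox64AeLv/AIrfmACWmP8A1bDFABERERERERERERERERERERERERERERERERERFVVVREREEREREREREREREREREREREREREREREREREREVVVVEREQRERERERERERERERERERERERERERERERERERVVVURERBERERERERERERERERERERERERERERERERERFVVUREREEREREREREREREREREREREREREREREREREREVVVREREQREREREREREREREREREREREREREREREREREREVVERERBERERERERERERERERERERERERERERERERERERFEREREEREREREiEREREREREREREREREREREREREREREUREREQRERERIiIiERERERERERERERERERERERERERERRERERBERESIiIiIhERERERERERERERERERERERERERFEREREERIRIiIiIiIiERERERERERERERERERERERERERREREQRIiIiIiIiIiIRERERERERERERERERERERERERFERERBIiIiIiIiIiIhERERERERERERERERERERERERERREREIiIiIiIiIiIiERERERERERERERERERERERERERFEREQiIiIiIiIiIiEREREREREREREREREREREREREREUQRFCIiIiIiIiIiIhERERERERERERERERERERERERERERERIiIiIiIiIiIiIREREREREREREREREREREREREREREREiIiIiIiIiIiIhERERERERERERERERERERERERERERESIiIiIiIiIiIiIRERERERERERERERERERERERERERERIiIiIiIiIiIiIhEREREREREREREREREREREREREREREiIiIiIiIiIiIiERERERERERERERERERERERERERERESIiIiIiIiIiIiIRERERERERERERERERERERERERERERIiIiIiIiIiIiIhEREREREREREREREREREREREREREREiIiIiIiIiIiIiERERERERERERERERERERERERERERESIiIiIiIiIiIiERERERERERERERERERERERERERERERIiIiIiIiIiIiIREREREREREREREREREREREREREREREiIiIiIiIiIiIRERERERERERERERERERERERERERERESIiIiIiIiIiIRERERERERERERERERERERERERERERERIiIiIiIiIiIhEREREREREREREREREREREREREREREREiIiIiIiIiIiERERERERERERERERERERERERERERERESIiIiIiIiIiIRERERERERERERERERERERERERERERERMzMzMiIiIiIhEREREREREREREREREREREREREREREREzMzMzMiIiIiIRERERERERERERERERERERERERERERETMzMzMzMzMiIiMRERERERERERERERERERERERERERERMzMzMzMzMzMjMzEREREREREREREREREREREREREREREzMzMzMzMzMzMzMRERERERERERERERERERERERERERETMzMzMzMzMzMzMRERERERERERERERERERERERERERERMzMzMzMzMzMzEREREREREREREREREREREREREREREREzMzMzMzMzMzMRERERERERERERERERERERERERERERETMzMzMzMzMzMxERERERERERERERERERERERERERERERMzMzMzMzMzMxEREREREREREREREREREREREREREREREzMzMzMzMzMzMRERERERERERERERERERERERERERERETMzMzMzMzMzMxERERERERERERERERERERERERERERERMzMzMzMzMzMzMREREREREREREREREREREREREREREREzMzMzMzMzMzMxERERERERERERERERERERERERERERETMzMzMzMzMzMzMRERERERERERERERERERERERERERERMzMzMzMzMzMzMzEREREREREREREREREREREREREREREzMzMzMzMzMzMzMRERERERERERERERERERERERERERETMzMzMzMzMzMzMRERERERERERERERERERERERERERERMzMzMzMzMzMzMxEREREREREREREREREREREREREREREzMzMzMzMzMzMzERERERERERERERERERERERERERERETMzMzMzMzMzMzERERERERERERERERERERERERERERERMzMzMzMzMzMzEREREREREREREREREREREREREREREREzMzMREzMzMzERERERERERERERERERERERERERERERETMzERERERERERERERERERERERERERERERERERERERERMxERERERERERERERERERERERERERERERERERERERERERERERERERERERERERERERERERERERERERERERERERERERERERERERERERERERERERERERERERERERERERERERERERERERERERERERERERERERERERERERERERERERERERERERERERERERERERERERERERERERERERERERERERERERERERERERERERERERERERERERERERERERERERERERERERERERERERERERERERERERERERERERERERERERERERERERERERERERERERERERERERERERERERERERERERERERERERERERERERERERERERERERERERERERERERERER"/>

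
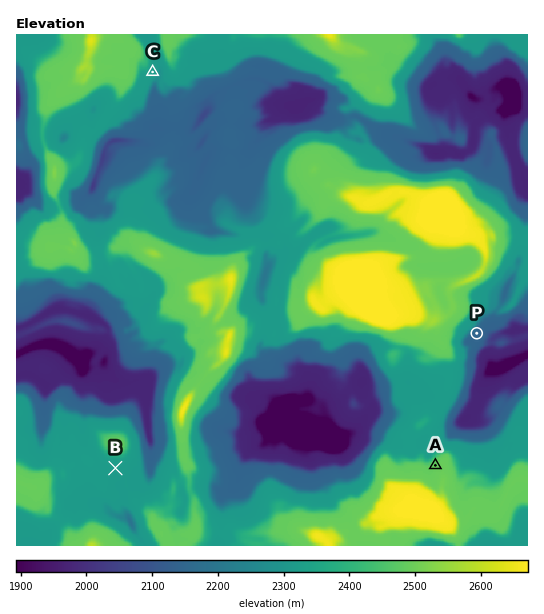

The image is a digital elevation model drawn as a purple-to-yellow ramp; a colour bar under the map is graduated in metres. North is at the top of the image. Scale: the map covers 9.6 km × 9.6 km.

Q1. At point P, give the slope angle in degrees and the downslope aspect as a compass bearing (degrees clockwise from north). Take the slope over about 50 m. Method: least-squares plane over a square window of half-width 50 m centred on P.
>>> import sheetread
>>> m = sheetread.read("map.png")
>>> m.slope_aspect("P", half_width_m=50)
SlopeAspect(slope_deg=7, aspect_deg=124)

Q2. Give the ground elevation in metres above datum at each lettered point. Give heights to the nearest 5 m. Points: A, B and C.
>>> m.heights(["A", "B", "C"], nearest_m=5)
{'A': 2490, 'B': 2320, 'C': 2315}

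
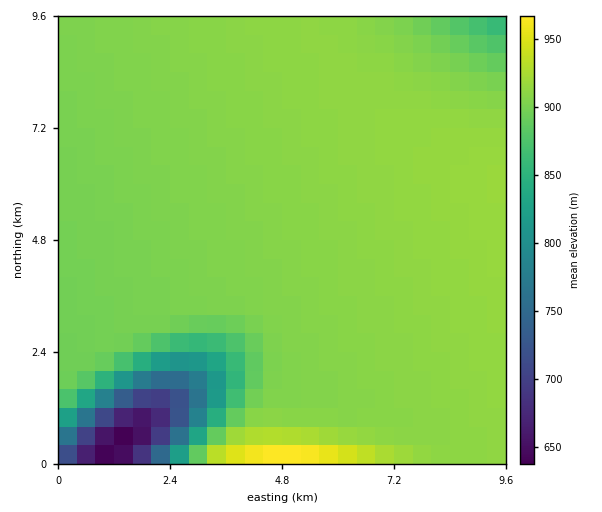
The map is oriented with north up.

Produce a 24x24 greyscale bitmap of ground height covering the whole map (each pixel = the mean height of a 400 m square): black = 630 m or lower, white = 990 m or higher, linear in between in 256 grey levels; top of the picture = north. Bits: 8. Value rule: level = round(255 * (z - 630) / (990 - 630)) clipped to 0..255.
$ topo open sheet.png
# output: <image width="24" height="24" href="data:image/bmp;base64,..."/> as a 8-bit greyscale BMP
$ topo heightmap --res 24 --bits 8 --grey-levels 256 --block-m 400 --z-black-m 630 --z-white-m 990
<image width="24" height="24" href="data:image/bmp;base64,Qk12BgAAAAAAADYEAAAoAAAAGAAAABgAAAABAAgAAAAAAEACAAATCwAAEwsAAAABAAAAAAAAAAAAAAEBAQACAgIAAwMDAAQEBAAFBQUABgYGAAcHBwAICAgACQkJAAoKCgALCwsADAwMAA0NDQAODg4ADw8PABAQEAAREREAEhISABMTEwAUFBQAFRUVABYWFgAXFxcAGBgYABkZGQAaGhoAGxsbABwcHAAdHR0AHh4eAB8fHwAgICAAISEhACIiIgAjIyMAJCQkACUlJQAmJiYAJycnACgoKAApKSkAKioqACsrKwAsLCwALS0tAC4uLgAvLy8AMDAwADExMQAyMjIAMzMzADQ0NAA1NTUANjY2ADc3NwA4ODgAOTk5ADo6OgA7OzsAPDw8AD09PQA+Pj4APz8/AEBAQABBQUEAQkJCAENDQwBEREQARUVFAEZGRgBHR0cASEhIAElJSQBKSkoAS0tLAExMTABNTU0ATk5OAE9PTwBQUFAAUVFRAFJSUgBTU1MAVFRUAFVVVQBWVlYAV1dXAFhYWABZWVkAWlpaAFtbWwBcXFwAXV1dAF5eXgBfX18AYGBgAGFhYQBiYmIAY2NjAGRkZABlZWUAZmZmAGdnZwBoaGgAaWlpAGpqagBra2sAbGxsAG1tbQBubm4Ab29vAHBwcABxcXEAcnJyAHNzcwB0dHQAdXV1AHZ2dgB3d3cAeHh4AHl5eQB6enoAe3t7AHx8fAB9fX0Afn5+AH9/fwCAgIAAgYGBAIKCggCDg4MAhISEAIWFhQCGhoYAh4eHAIiIiACJiYkAioqKAIuLiwCMjIwAjY2NAI6OjgCPj48AkJCQAJGRkQCSkpIAk5OTAJSUlACVlZUAlpaWAJeXlwCYmJgAmZmZAJqamgCbm5sAnJycAJ2dnQCenp4An5+fAKCgoAChoaEAoqKiAKOjowCkpKQApaWlAKampgCnp6cAqKioAKmpqQCqqqoAq6urAKysrACtra0Arq6uAK+vrwCwsLAAsbGxALKysgCzs7MAtLS0ALW1tQC2trYAt7e3ALi4uAC5ubkAurq6ALu7uwC8vLwAvb29AL6+vgC/v78AwMDAAMHBwQDCwsIAw8PDAMTExADFxcUAxsbGAMfHxwDIyMgAycnJAMrKygDLy8sAzMzMAM3NzQDOzs4Az8/PANDQ0ADR0dEA0tLSANPT0wDU1NQA1dXVANbW1gDX19cA2NjYANnZ2QDa2toA29vbANzc3ADd3d0A3t7eAN/f3wDg4OAA4eHhAOLi4gDj4+MA5OTkAOXl5QDm5uYA5+fnAOjo6ADp6ekA6urqAOvr6wDs7OwA7e3tAO7u7gDv7+8A8PDwAPHx8QDy8vIA8/PzAPT09AD19fUA9vb2APf39wD4+PgA+fn5APr6+gD7+/sA/Pz8AP39/QD+/v4A////AD4aCA0oVYi31uTq7u/s5+DY0czJx8fHyGA0EwUPL12Ot87T1NPRzsvJx8bGxsfHyIpgOBwUIUJtmLjFxsbFxcXFxcbGx8fIyKyQbEo0MUBfhKe9wsPDxMTFxcbGx8fIybuynIBmV1hngp+3wsPDxMTFxcbHx8jIyby9uKuYh36BjqK2wcPExMXFxsbHx8jJyb29vr23rqShpK66wsPExMXFxsfHyMjJyb29vr+/v7y5ubvAw8TExcXGxsfHyMnJyr2+vr+/wMDBwcLDw8TExcXGx8fIyMnJyr2+v7/AwMHBwsLDxMTFxcbGx8fIycnKyr6+v7/AwMHCwsPDxMTFxcbHx8jIycnKyr6/v8DAwcHCwsPExMXFxsbHx8jJycrKy76/v8DAwcLCw8PExMXFxsfHyMjJycrKy7+/wMDBwcLCw8TExcXGxsfHyMjJysrLy7+/wMDBwsLDw8TExcXGx8fIyMnJysrLy7/AwMHBwsLDxMTFxcbGx8fIyMnJysrLy7/AwMHCwsPDxMTFxcbHx8jIycnKysrLy8DAwcHCwsPExMXFxsbHx8jIycnJysrKysDAwcLCw8PExMXFxsfHyMjIycnJycnIyMDBwcLCw8TExcXGxsfHyMjIyMjIx8fGxcDBwsLDw8TExcXGxsfHyMjIyMfGxcPBv8HBwsLDxMTFxcbGx8fIyMjHx8bEwb+7uMHCwsPDxMTFxcbGx8fIyMfHxcPAvbizrsHCwsPExMXFxsbHx8fIx8fGxMG8t7Gqow=="/>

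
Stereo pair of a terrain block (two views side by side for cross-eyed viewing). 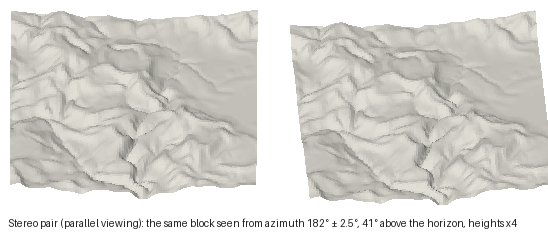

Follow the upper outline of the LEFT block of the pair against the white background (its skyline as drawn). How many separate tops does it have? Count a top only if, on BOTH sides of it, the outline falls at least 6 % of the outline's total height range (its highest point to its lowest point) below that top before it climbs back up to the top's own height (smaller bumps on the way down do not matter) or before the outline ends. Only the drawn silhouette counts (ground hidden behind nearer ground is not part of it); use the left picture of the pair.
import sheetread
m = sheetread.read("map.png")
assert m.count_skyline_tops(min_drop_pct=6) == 1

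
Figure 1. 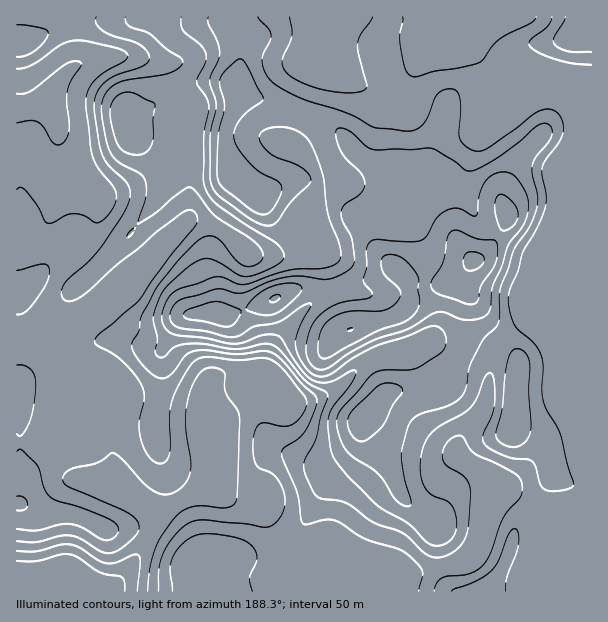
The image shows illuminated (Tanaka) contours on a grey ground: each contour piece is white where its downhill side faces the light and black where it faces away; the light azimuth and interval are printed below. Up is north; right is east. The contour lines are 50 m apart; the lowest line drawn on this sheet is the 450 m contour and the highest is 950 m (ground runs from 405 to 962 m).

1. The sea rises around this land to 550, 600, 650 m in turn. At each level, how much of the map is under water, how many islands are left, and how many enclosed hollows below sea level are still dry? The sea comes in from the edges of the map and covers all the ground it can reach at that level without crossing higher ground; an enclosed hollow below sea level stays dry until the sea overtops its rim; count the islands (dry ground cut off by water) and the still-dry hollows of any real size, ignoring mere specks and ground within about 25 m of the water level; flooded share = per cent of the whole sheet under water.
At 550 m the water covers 10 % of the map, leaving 0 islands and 0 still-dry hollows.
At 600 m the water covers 24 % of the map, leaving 0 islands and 0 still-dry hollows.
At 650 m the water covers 35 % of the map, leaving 0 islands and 0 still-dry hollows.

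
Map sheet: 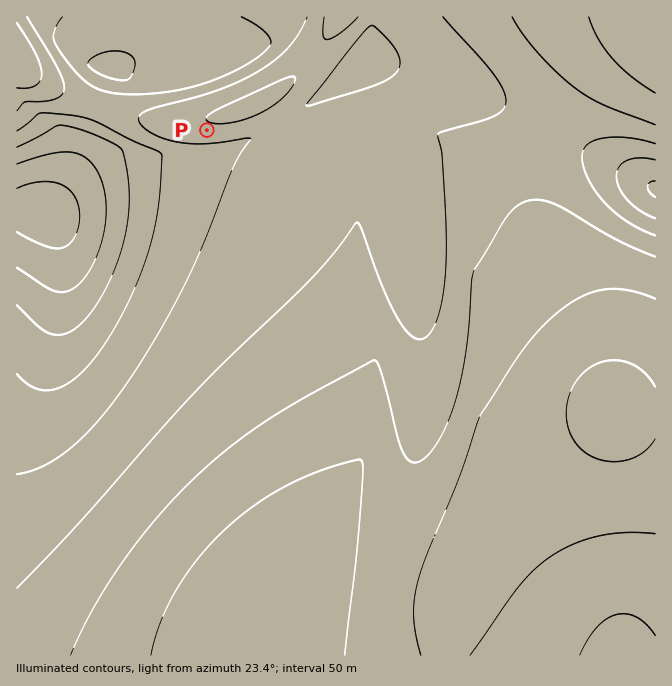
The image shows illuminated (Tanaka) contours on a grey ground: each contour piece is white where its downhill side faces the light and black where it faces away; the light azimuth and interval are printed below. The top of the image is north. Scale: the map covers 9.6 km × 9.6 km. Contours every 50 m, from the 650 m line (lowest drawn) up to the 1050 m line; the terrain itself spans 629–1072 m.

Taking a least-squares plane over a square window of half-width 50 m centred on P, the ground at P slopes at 7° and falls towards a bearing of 182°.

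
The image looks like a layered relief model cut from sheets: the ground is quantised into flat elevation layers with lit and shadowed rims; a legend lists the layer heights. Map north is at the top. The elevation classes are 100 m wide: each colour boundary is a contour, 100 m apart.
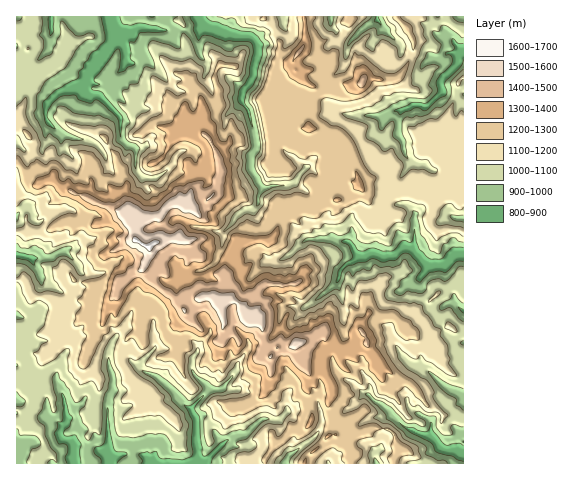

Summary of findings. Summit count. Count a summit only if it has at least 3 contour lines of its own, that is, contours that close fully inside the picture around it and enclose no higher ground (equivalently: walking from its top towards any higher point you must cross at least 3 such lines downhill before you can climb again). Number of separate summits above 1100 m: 1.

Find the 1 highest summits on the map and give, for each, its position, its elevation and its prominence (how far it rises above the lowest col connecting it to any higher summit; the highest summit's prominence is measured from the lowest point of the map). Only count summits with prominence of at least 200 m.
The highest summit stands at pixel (150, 246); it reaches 1630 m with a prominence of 772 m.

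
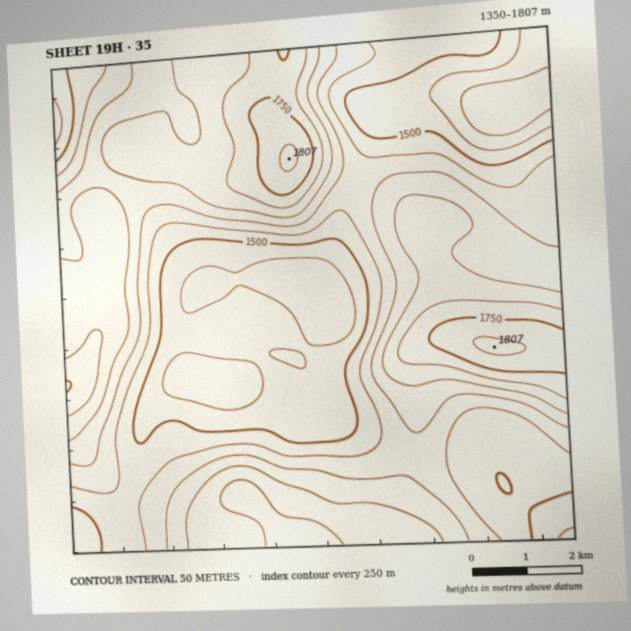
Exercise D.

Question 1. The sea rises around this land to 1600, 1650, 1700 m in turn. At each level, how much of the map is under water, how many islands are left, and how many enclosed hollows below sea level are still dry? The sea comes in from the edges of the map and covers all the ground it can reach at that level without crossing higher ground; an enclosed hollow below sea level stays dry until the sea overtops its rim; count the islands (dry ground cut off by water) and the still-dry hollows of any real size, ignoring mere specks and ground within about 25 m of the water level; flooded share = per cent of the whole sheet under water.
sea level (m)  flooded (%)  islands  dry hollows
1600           54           0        0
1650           70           0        0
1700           89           0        0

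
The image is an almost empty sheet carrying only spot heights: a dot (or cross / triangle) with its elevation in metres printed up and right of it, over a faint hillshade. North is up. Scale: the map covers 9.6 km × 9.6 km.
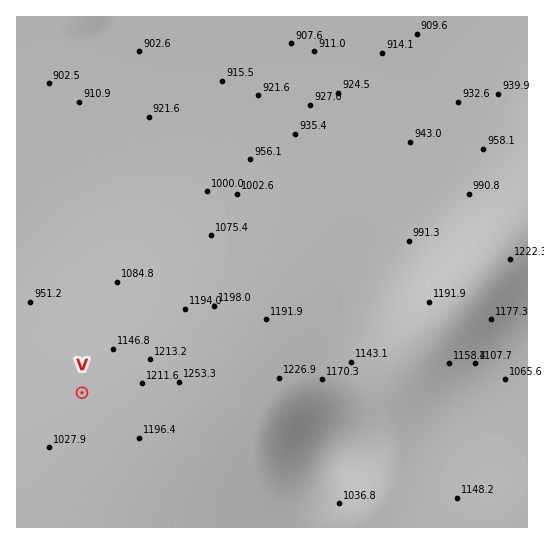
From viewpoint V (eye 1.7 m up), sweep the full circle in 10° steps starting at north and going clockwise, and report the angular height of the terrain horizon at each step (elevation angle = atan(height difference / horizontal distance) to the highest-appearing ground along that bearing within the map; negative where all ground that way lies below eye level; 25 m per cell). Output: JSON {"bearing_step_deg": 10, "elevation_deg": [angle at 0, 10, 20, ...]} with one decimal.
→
{"bearing_step_deg": 10, "elevation_deg": [-0.9, 0.2, 1.4, 2.5, 3.5, 4.3, 5.1, 5.6, 6.0, 6.1, 6.1, 5.8, 5.4, 4.7, 3.9, 3.0, 2.0, 0.9, -0.2, -1.3, -2.1, -2.8, -3.9, -4.8, -5.5, -6.2, -6.6, -6.8, -6.8, -6.7, -6.3, -5.8, -5.0, -4.2, -3.2, -1.8]}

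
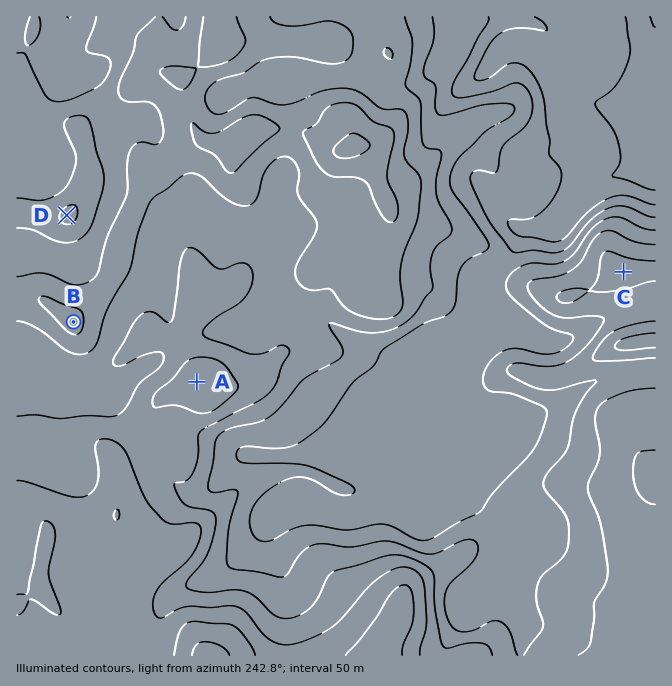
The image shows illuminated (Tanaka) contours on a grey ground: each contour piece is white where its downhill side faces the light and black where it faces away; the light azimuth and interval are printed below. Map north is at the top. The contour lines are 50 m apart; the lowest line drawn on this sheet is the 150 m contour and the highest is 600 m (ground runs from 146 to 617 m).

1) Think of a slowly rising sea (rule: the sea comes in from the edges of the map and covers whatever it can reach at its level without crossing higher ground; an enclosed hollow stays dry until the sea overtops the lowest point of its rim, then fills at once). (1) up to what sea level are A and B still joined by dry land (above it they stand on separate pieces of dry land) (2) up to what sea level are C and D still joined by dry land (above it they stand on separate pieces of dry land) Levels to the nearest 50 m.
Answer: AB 450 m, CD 400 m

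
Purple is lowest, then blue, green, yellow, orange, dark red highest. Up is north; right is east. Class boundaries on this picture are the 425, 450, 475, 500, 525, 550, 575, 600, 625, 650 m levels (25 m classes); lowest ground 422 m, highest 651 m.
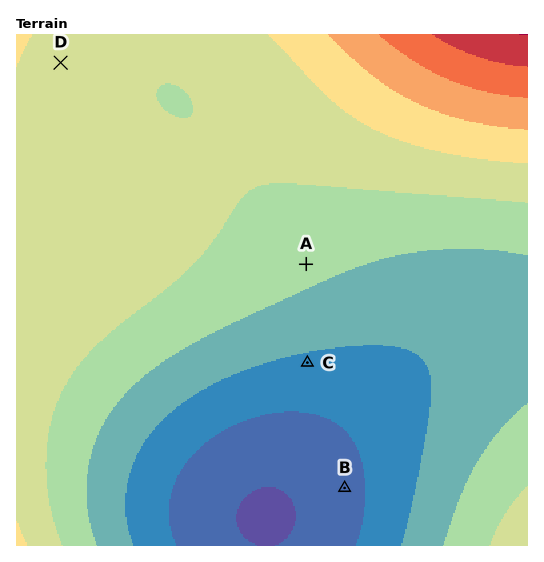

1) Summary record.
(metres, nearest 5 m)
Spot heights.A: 510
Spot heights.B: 440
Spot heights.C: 470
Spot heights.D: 540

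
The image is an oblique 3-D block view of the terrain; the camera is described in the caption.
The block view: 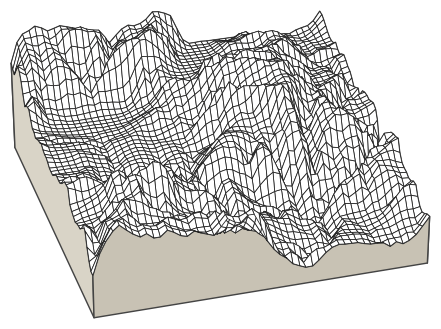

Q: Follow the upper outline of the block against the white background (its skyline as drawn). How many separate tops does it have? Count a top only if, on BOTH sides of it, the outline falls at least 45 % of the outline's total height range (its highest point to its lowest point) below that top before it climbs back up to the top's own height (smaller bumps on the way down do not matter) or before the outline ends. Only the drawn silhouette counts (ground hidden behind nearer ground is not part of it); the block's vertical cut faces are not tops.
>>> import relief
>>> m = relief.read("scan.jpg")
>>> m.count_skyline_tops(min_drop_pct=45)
0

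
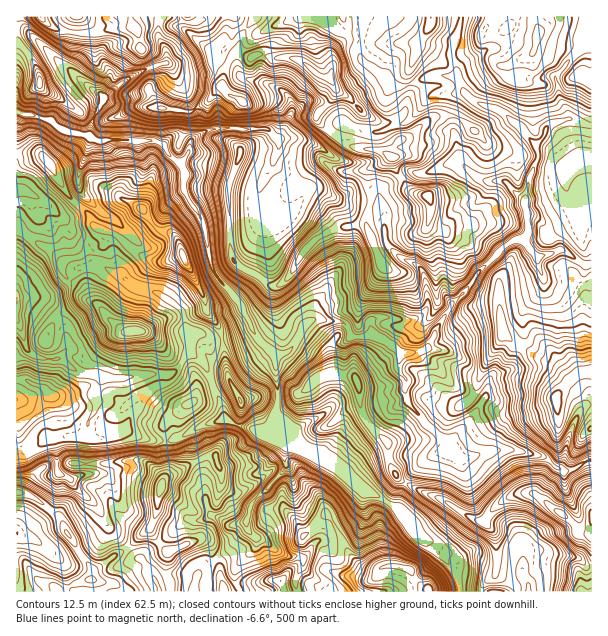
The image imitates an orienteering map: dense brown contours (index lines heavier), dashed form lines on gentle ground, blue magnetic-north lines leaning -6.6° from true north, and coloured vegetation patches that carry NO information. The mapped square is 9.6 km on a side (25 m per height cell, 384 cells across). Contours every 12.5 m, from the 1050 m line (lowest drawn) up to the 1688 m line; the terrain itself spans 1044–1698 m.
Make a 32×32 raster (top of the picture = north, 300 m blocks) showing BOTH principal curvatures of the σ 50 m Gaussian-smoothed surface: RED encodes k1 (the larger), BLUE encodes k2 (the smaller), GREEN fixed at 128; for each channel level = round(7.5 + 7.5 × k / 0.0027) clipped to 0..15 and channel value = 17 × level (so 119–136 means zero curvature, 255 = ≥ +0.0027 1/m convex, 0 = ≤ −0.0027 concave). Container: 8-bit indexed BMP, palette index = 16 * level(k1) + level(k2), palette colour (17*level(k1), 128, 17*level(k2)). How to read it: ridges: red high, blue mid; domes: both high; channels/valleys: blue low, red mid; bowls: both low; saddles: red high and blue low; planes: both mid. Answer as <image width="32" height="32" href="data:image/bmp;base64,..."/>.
<image width="32" height="32" href="data:image/bmp;base64,Qk02CAAAAAAAADYEAAAoAAAAIAAAACAAAAABAAgAAAAAAAAEAAATCwAAEwsAAAABAAAAAAAAAIAAABGAAAAigAAAM4AAAESAAABVgAAAZoAAAHeAAACIgAAAmYAAAKqAAAC7gAAAzIAAAN2AAADugAAA/4AAAACAEQARgBEAIoARADOAEQBEgBEAVYARAGaAEQB3gBEAiIARAJmAEQCqgBEAu4ARAMyAEQDdgBEA7oARAP+AEQAAgCIAEYAiACKAIgAzgCIARIAiAFWAIgBmgCIAd4AiAIiAIgCZgCIAqoAiALuAIgDMgCIA3YAiAO6AIgD/gCIAAIAzABGAMwAigDMAM4AzAESAMwBVgDMAZoAzAHeAMwCIgDMAmYAzAKqAMwC7gDMAzIAzAN2AMwDugDMA/4AzAACARAARgEQAIoBEADOARABEgEQAVYBEAGaARAB3gEQAiIBEAJmARACqgEQAu4BEAMyARADdgEQA7oBEAP+ARAAAgFUAEYBVACKAVQAzgFUARIBVAFWAVQBmgFUAd4BVAIiAVQCZgFUAqoBVALuAVQDMgFUA3YBVAO6AVQD/gFUAAIBmABGAZgAigGYAM4BmAESAZgBVgGYAZoBmAHeAZgCIgGYAmYBmAKqAZgC7gGYAzIBmAN2AZgDugGYA/4BmAACAdwARgHcAIoB3ADOAdwBEgHcAVYB3AGaAdwB3gHcAiIB3AJmAdwCqgHcAu4B3AMyAdwDdgHcA7oB3AP+AdwAAgIgAEYCIACKAiAAzgIgARICIAFWAiABmgIgAd4CIAIiAiACZgIgAqoCIALuAiADMgIgA3YCIAO6AiAD/gIgAAICZABGAmQAigJkAM4CZAESAmQBVgJkAZoCZAHeAmQCIgJkAmYCZAKqAmQC7gJkAzICZAN2AmQDugJkA/4CZAACAqgARgKoAIoCqADOAqgBEgKoAVYCqAGaAqgB3gKoAiICqAJmAqgCqgKoAu4CqAMyAqgDdgKoA7oCqAP+AqgAAgLsAEYC7ACKAuwAzgLsARIC7AFWAuwBmgLsAd4C7AIiAuwCZgLsAqoC7ALuAuwDMgLsA3YC7AO6AuwD/gLsAAIDMABGAzAAigMwAM4DMAESAzABVgMwAZoDMAHeAzACIgMwAmYDMAKqAzAC7gMwAzIDMAN2AzADugMwA/4DMAACA3QARgN0AIoDdADOA3QBEgN0AVYDdAGaA3QB3gN0AiIDdAJmA3QCqgN0Au4DdAMyA3QDdgN0A7oDdAP+A3QAAgO4AEYDuACKA7gAzgO4ARIDuAFWA7gBmgO4Ad4DuAIiA7gCZgO4AqoDuALuA7gDMgO4A3YDuAO6A7gD/gO4AAID/ABGA/wAigP8AM4D/AESA/wBVgP8AZoD/AHeA/wCIgP8AmYD/AKqA/wC7gP8AzID/AN2A/wDugP8A/4D/AIanp6anp5eFt4aGt5S255OXhpa2lYbn+pC2tqeGhpa3toZ0pbaVhoW2dXamhYaVs5aXlrfJ+OeQc4a3h4eGlaSGhYXXZaalhbfHppWXhIPGk4bFhcelcIN1dMV2dnSEtnaG2JaGdabXdYWnlIOlhbe2p7aC5nB0hYa32HR1hMa3drbHhoWXdcaGlpSmo8W3pZfplZLDcoOm98XWhYbX5qXot5aTp4aGuLd1hbfHoNWD18iCcpKk+OiVdKfY2MiBuLXFgJOVhoan2KZ1yIXGwMTGgYSFyNZ1hXV2hZeopoCVctTU5+bm59a31tfHtseks4J1hnbGhXZ2doaFhIGQxKGWdYSDc3KBgYGBlfnFcYSGpoWGl8inl4WGh4aFhrjB96iGh4eHh4aYl5aCgNCDhZSTxpXXdpeDl5aFl5aoqMWkdpeol4aXl4aYuKiB+dig2ZhzlraGhKeXuKWGhpeop4Wnt5eWloaGhnaXpcXGp6DYyJa2t5eDl5d1t4SXl5enh5d1hYWGhnWFlaWE53V2g4W3uMeWhpSnlpellYWGhpenk6eVhpWmhpa3hYfGhoWFdIa1pKaFhISUhYa3p5aXl4eEqIaFl9jp2IV1hNeFhJeFhbaik6aXt4KXdqenhoeGhpWHlYXHp4aWppT4poGVpXZ1laaUdISUw7WXt4eGh3eHlnaFyLiGdoV1hfeRcabohHWGhseHl6TFkLS4h4eGh4eGdbeWhoaFloX2spDX5rXnhHSFt7nIkrXIgNiYl4SXl3aWqJeGhpemtvlw19eGdPemdWOmx5Gkhqe2kOiEk5WUppeHhpeXlYW1+ID3hXeGlfe2ldaUp7iWl6eloJK4lZeXd4aGt4SG1ueVcPeVd3d1lri3t4WGt6aXmKjJkZaHh4eGhdWTp8fIk4CD94WHh4eFloWndnanp4aGmJaCmIeHdoXnkLi4hseFkaXohYaIh3WElZZ1xsbHlpaEo5OYh3eWt9iguJe316WRlabGhoaGpda0paajgoOFhpenkqeIh6bpp6SElJPUoKKElfmWhYa0oNXGt7enl4WGp5elloiHtsdwkLCQcICAkLDQoKBycqPnhoSFpqeGhciXhpSEmIeAkKP60PX2+ff398LY1cWw+YWF15Wmpbe3hpSEl4aEhfP49ZeBgOfWlWLm1tm2pZOSttaWdZeGhYWEhoeXl4WXkvh0gqTCkPaVdZXHg4OEhrfXhYV2poWGhYeXqKeVtajFs4CUxoXHsYF1t5amxsjXttiDdoeWp5eGhqiHmJeUl8WAxrempce2g7bHl5aVl4aWtpSHh5enhoSnhoeXh4d2wPjGpaeXqJWlxHWWlpaEhZWFl3eHd5eohJaHh4eXiIY="/>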